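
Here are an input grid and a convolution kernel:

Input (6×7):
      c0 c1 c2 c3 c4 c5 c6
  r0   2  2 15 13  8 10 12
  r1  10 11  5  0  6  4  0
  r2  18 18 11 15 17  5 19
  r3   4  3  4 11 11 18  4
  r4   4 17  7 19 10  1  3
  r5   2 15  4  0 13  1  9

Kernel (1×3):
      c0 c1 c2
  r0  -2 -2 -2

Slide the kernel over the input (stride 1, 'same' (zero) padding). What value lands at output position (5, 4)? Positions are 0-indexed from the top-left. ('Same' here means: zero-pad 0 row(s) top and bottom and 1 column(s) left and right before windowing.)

The receptive field on the zero-padded input at this output position is [0 13 1]. Elementwise product with the kernel and sum: 0·-2 + 13·-2 + 1·-2.

-28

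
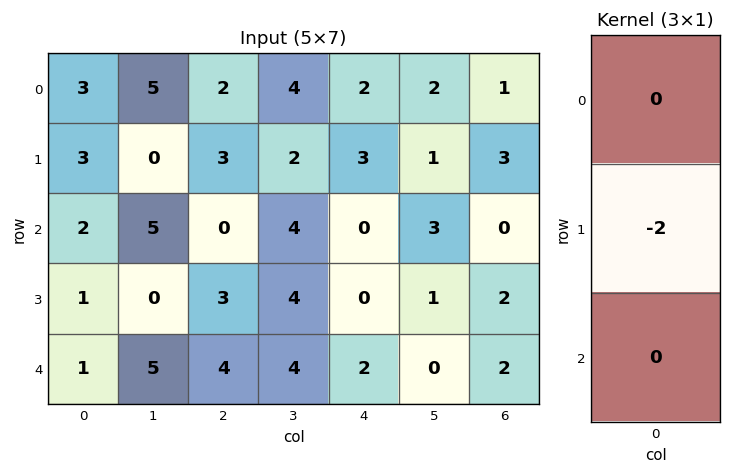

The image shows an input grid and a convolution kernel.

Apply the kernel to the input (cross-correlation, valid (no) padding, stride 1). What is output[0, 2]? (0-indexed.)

-6

The receptive field on the input at this output position is [2 / 3 / 0]. Elementwise product with the kernel and sum: 3·-2.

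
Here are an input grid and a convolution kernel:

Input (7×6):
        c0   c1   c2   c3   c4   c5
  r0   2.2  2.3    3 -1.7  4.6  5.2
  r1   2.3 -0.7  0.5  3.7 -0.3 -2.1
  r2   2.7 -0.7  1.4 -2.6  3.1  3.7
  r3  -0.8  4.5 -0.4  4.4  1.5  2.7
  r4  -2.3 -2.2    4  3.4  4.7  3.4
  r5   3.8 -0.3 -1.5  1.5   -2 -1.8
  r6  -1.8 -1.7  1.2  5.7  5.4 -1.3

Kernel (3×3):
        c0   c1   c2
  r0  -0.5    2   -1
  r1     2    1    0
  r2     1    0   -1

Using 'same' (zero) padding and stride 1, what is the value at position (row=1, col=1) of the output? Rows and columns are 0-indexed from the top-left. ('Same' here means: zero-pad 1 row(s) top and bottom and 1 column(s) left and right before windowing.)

5.7

The receptive field on the zero-padded input at this output position is [2.2 2.3 3 / 2.3 -0.7 0.5 / 2.7 -0.7 1.4]. Elementwise product with the kernel and sum: 2.2·-0.5 + 2.3·2 + 3·-1 + 2.3·2 + -0.7·1 + 2.7·1 + 1.4·-1.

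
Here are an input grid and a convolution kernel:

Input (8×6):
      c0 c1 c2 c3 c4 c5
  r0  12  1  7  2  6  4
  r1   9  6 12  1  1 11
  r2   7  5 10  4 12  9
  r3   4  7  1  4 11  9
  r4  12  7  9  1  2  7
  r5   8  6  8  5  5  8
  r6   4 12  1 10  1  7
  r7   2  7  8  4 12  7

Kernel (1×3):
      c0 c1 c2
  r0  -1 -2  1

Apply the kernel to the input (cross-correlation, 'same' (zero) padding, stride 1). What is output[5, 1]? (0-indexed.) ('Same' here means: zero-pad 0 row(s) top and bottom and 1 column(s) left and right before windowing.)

-12

The receptive field on the zero-padded input at this output position is [8 6 8]. Elementwise product with the kernel and sum: 8·-1 + 6·-2 + 8·1.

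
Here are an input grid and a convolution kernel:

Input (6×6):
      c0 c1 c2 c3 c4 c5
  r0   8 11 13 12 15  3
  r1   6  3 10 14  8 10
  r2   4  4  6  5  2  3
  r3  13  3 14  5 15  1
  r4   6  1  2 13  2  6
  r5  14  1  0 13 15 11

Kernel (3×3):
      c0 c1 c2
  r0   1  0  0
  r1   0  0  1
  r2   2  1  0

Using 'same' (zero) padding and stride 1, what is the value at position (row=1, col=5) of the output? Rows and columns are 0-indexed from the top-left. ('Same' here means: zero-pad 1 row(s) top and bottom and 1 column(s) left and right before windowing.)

The receptive field on the zero-padded input at this output position is [15 3 0 / 8 10 0 / 2 3 0]. Elementwise product with the kernel and sum: 15·1 + 0·1 + 2·2 + 3·1.

22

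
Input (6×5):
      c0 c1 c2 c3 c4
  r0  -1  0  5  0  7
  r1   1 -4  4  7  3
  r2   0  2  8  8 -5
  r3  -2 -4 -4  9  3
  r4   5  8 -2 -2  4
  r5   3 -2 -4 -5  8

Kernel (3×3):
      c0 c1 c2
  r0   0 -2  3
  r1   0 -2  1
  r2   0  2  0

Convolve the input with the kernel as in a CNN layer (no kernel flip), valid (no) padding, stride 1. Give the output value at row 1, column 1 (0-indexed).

-3

The receptive field on the input at this output position is [-4 4 7 / 2 8 8 / -4 -4 9]. Elementwise product with the kernel and sum: 4·-2 + 7·3 + 8·-2 + 8·1 + -4·2.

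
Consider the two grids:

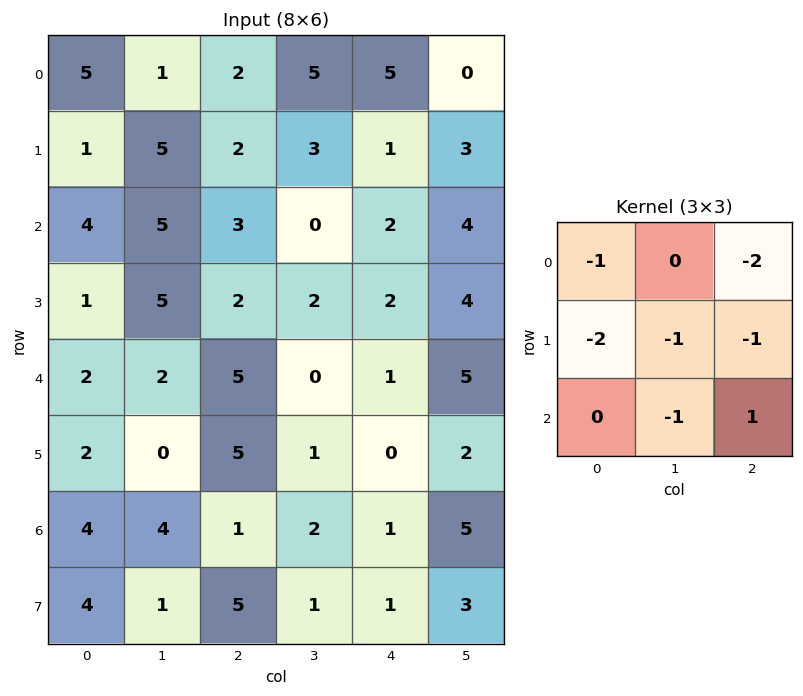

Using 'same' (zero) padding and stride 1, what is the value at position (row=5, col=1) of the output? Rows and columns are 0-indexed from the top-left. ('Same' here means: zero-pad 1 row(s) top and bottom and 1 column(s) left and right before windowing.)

The receptive field on the zero-padded input at this output position is [2 2 5 / 2 0 5 / 4 4 1]. Elementwise product with the kernel and sum: 2·-1 + 5·-2 + 2·-2 + 0·-1 + 5·-1 + 4·-1 + 1·1.

-24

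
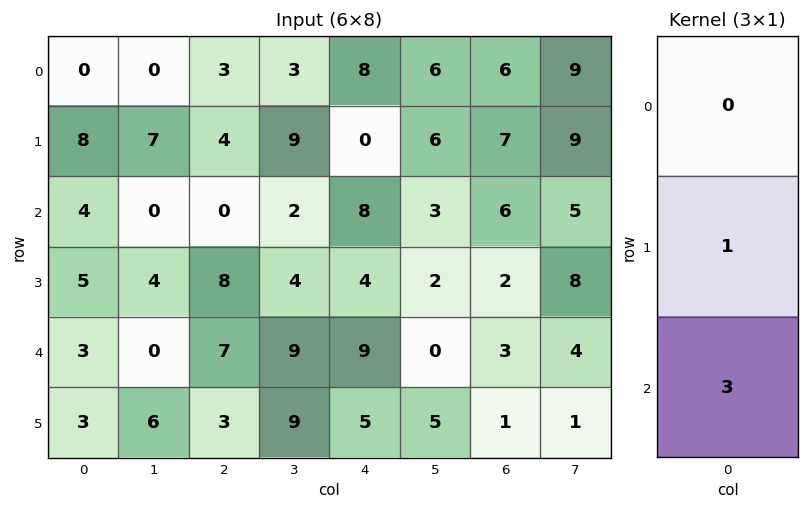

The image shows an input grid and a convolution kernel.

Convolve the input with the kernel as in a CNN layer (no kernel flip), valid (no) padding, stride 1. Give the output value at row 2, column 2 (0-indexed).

The receptive field on the input at this output position is [0 / 8 / 7]. Elementwise product with the kernel and sum: 8·1 + 7·3.

29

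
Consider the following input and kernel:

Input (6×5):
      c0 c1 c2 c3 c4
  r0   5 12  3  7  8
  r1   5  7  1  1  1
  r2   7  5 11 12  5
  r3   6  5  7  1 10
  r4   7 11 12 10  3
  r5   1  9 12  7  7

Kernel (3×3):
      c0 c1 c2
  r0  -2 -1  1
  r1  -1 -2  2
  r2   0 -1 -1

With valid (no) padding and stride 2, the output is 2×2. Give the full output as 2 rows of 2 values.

-52 -23
-33 -31

Output[0,0]: The receptive field on the input at this output position is [5 12 3 / 5 7 1 / 7 5 11]. Elementwise product with the kernel and sum: 5·-2 + 12·-1 + 3·1 + 5·-1 + 7·-2 + 1·2 + 5·-1 + 11·-1.
Output[0,1]: The receptive field on the input at this output position is [3 7 8 / 1 1 1 / 11 12 5]. Elementwise product with the kernel and sum: 3·-2 + 7·-1 + 8·1 + 1·-1 + 1·-2 + 1·2 + 12·-1 + 5·-1.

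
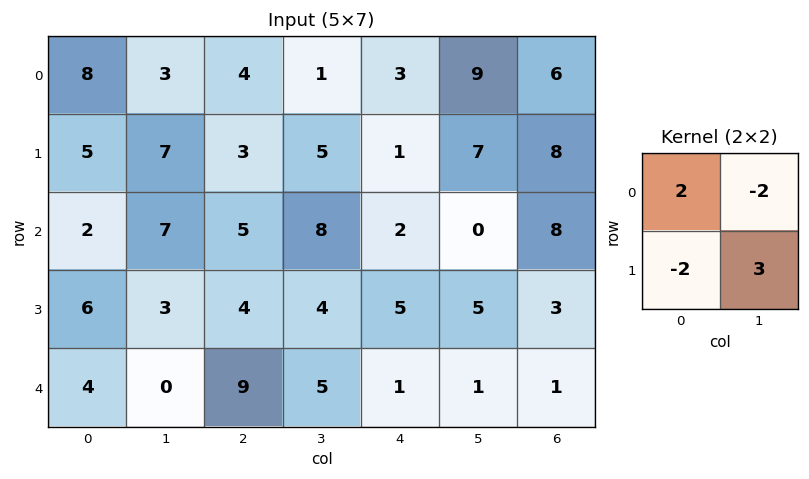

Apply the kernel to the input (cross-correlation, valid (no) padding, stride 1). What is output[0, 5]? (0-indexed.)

16

The receptive field on the input at this output position is [9 6 / 7 8]. Elementwise product with the kernel and sum: 9·2 + 6·-2 + 7·-2 + 8·3.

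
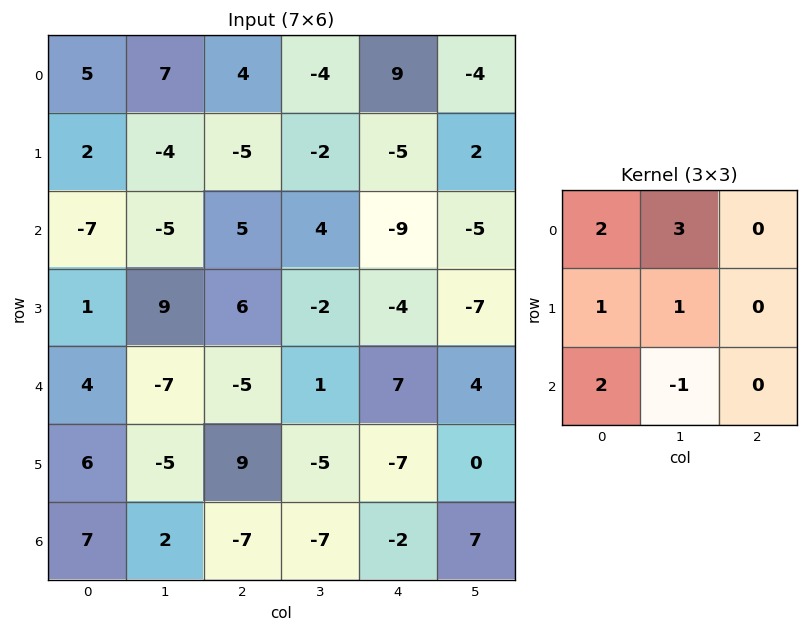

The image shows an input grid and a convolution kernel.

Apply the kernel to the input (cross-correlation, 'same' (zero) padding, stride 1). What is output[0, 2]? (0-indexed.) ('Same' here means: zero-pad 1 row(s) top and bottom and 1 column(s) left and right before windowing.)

8

The receptive field on the zero-padded input at this output position is [0 0 0 / 7 4 -4 / -4 -5 -2]. Elementwise product with the kernel and sum: 0·2 + 0·3 + 7·1 + 4·1 + -4·2 + -5·-1.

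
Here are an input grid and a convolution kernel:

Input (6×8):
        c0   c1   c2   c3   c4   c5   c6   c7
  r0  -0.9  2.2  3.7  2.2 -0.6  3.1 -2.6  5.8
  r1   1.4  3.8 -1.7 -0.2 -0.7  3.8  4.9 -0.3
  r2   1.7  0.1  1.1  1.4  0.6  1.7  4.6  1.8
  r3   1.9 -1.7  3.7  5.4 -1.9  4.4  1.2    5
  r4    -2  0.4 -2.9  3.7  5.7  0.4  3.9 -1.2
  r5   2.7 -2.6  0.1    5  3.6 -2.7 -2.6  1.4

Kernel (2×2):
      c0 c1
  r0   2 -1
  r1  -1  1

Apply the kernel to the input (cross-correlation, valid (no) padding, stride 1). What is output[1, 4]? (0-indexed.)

The receptive field on the input at this output position is [-0.7 3.8 / 0.6 1.7]. Elementwise product with the kernel and sum: -0.7·2 + 3.8·-1 + 0.6·-1 + 1.7·1.

-4.1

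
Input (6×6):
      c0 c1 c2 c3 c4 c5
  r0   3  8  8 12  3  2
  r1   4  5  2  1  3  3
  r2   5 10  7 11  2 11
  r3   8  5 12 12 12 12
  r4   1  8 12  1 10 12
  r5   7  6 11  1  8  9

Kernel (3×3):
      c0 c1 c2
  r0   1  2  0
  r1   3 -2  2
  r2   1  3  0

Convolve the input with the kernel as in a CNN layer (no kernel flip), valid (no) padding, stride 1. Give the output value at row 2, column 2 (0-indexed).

80

The receptive field on the input at this output position is [7 11 2 / 12 12 12 / 12 1 10]. Elementwise product with the kernel and sum: 7·1 + 11·2 + 12·3 + 12·-2 + 12·2 + 12·1 + 1·3.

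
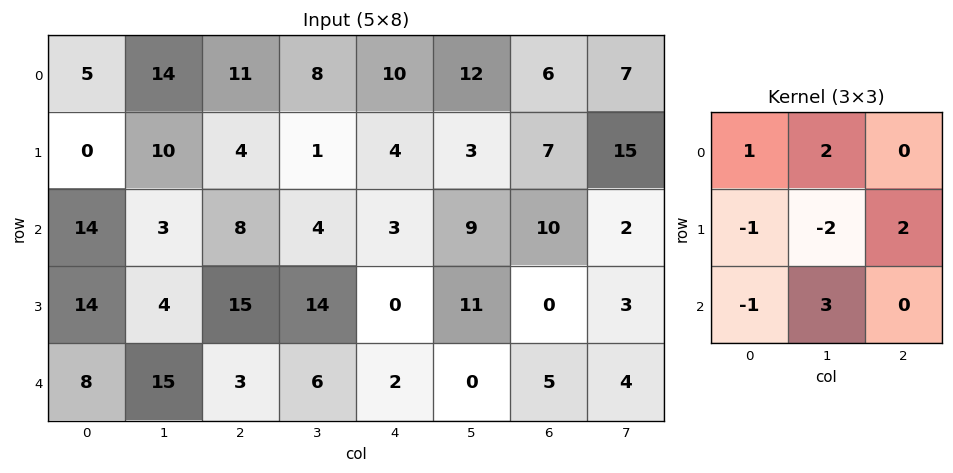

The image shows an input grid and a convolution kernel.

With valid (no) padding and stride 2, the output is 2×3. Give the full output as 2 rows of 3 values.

Output[0,0]: The receptive field on the input at this output position is [5 14 11 / 0 10 4 / 14 3 8]. Elementwise product with the kernel and sum: 5·1 + 14·2 + 0·-1 + 10·-2 + 4·2 + 14·-1 + 3·3.

16 33 62
65 -12 -3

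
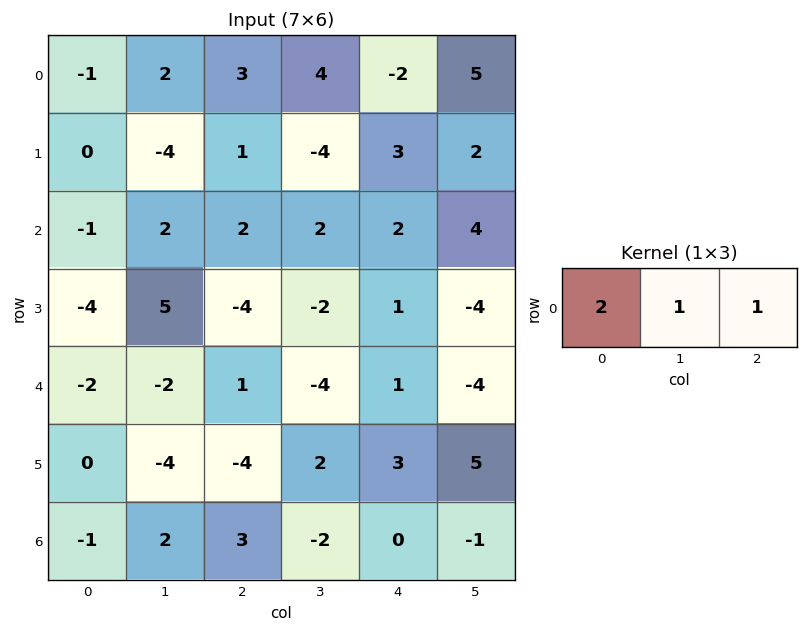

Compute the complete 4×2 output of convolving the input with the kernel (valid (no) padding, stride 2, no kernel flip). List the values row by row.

3 8
2 8
-5 -1
3 4

Output[0,0]: The receptive field on the input at this output position is [-1 2 3]. Elementwise product with the kernel and sum: -1·2 + 2·1 + 3·1.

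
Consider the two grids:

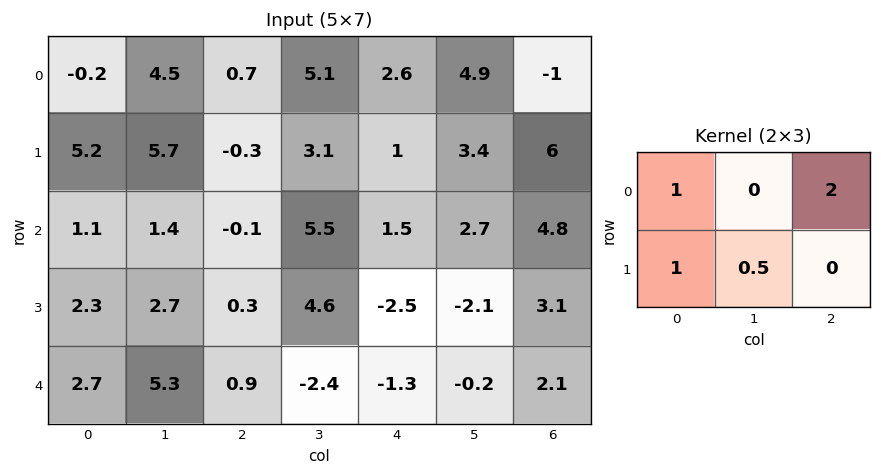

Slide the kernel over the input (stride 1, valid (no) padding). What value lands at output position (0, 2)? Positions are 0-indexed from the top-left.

The receptive field on the input at this output position is [0.7 5.1 2.6 / -0.3 3.1 1]. Elementwise product with the kernel and sum: 0.7·1 + 2.6·2 + -0.3·1 + 3.1·0.5.

7.15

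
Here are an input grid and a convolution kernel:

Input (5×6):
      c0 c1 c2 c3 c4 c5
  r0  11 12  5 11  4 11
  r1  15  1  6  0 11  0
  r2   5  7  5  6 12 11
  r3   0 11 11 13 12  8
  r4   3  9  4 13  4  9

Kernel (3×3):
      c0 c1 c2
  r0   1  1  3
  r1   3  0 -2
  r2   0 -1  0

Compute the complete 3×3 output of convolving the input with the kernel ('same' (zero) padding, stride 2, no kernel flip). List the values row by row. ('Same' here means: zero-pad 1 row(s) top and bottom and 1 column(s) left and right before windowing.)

-39 8 0
4 5 -5
15 62 70

Output[0,0]: The receptive field on the zero-padded input at this output position is [0 0 0 / 0 11 12 / 0 15 1]. Elementwise product with the kernel and sum: 0·1 + 0·1 + 0·3 + 0·3 + 12·-2 + 15·-1.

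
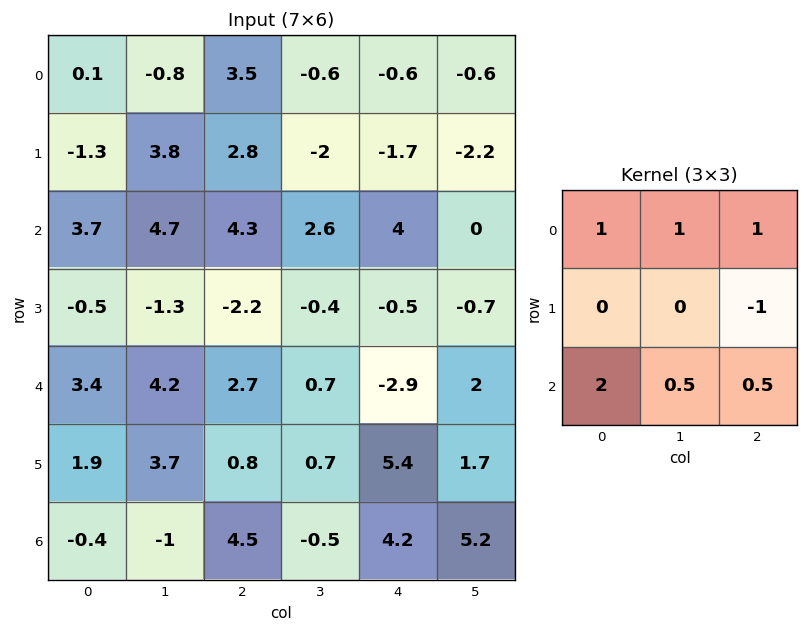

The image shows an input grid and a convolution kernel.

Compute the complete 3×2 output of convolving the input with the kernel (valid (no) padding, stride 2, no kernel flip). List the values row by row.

Output[0,0]: The receptive field on the input at this output position is [0.1 -0.8 3.5 / -1.3 3.8 2.8 / 3.7 4.7 4.3]. Elementwise product with the kernel and sum: 0.1·1 + -0.8·1 + 3.5·1 + 2.8·-1 + 3.7·2 + 4.7·0.5 + 4.3·0.5.

11.9 15.9
25.15 15.7
10.45 5.95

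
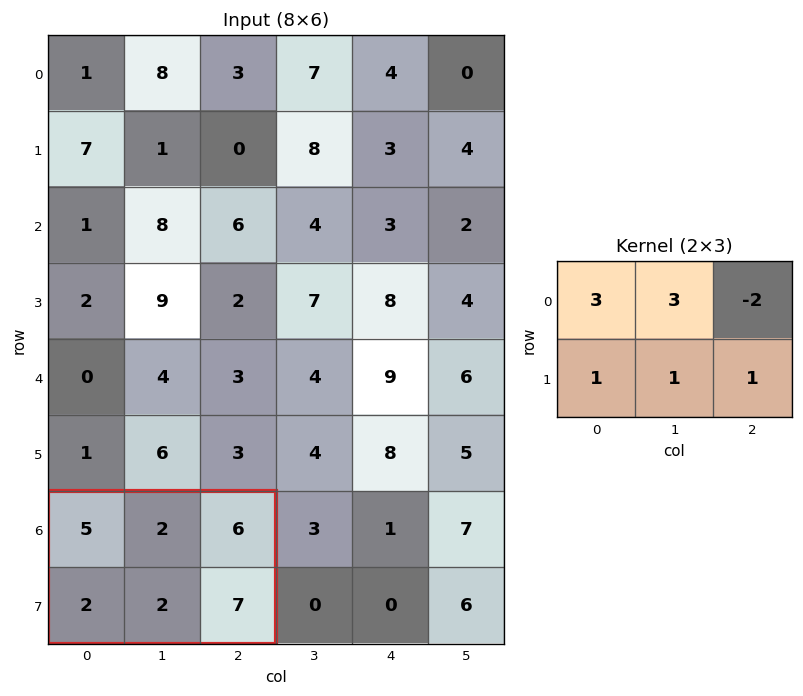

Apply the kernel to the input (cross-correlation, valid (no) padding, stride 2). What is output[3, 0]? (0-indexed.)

20

The receptive field on the input at this output position is [5 2 6 / 2 2 7]. Elementwise product with the kernel and sum: 5·3 + 2·3 + 6·-2 + 2·1 + 2·1 + 7·1.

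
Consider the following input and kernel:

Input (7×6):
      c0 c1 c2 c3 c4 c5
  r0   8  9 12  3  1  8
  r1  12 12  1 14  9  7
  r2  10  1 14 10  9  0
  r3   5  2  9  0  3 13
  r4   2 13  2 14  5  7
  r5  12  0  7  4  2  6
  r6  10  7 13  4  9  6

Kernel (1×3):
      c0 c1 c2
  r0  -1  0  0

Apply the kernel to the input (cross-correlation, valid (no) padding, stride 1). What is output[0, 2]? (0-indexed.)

The receptive field on the input at this output position is [12 3 1]. Elementwise product with the kernel and sum: 12·-1.

-12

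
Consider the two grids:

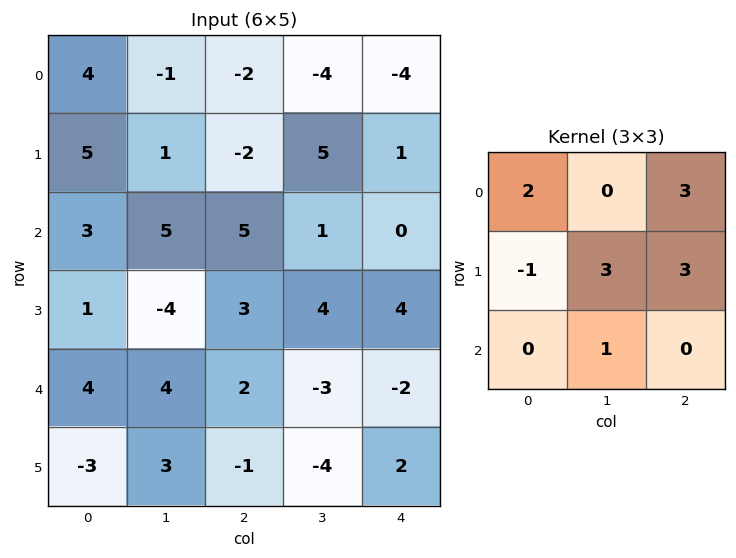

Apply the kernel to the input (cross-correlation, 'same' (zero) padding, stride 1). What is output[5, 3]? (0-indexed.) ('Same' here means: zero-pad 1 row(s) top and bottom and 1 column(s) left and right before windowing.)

-7

The receptive field on the zero-padded input at this output position is [2 -3 -2 / -1 -4 2 / 0 0 0]. Elementwise product with the kernel and sum: 2·2 + -2·3 + -1·-1 + -4·3 + 2·3 + 0·1.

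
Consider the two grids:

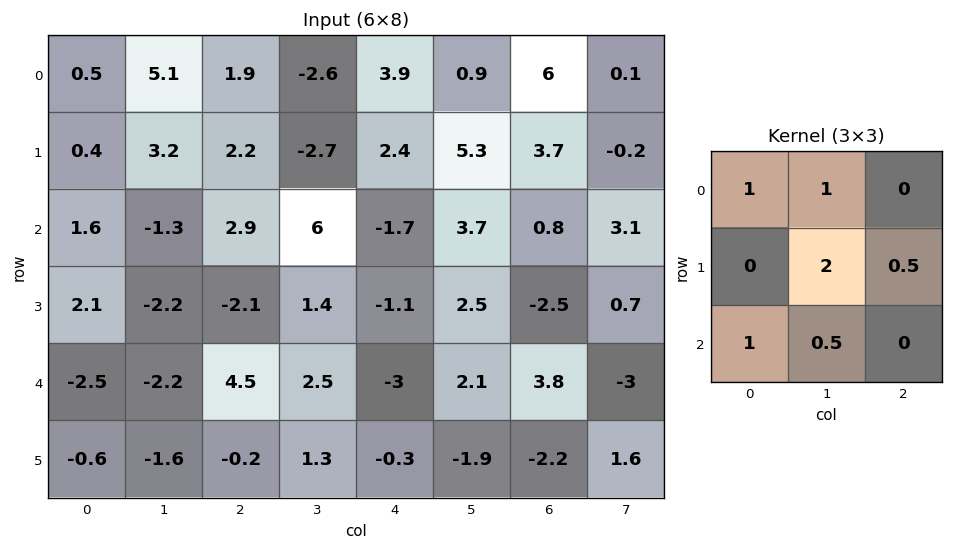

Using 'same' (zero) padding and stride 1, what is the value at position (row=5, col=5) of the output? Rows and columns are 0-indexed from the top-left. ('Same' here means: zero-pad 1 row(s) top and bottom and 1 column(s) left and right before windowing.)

The receptive field on the zero-padded input at this output position is [-3 2.1 3.8 / -0.3 -1.9 -2.2 / 0 0 0]. Elementwise product with the kernel and sum: -3·1 + 2.1·1 + -1.9·2 + -2.2·0.5 + 0·1 + 0·0.5.

-5.8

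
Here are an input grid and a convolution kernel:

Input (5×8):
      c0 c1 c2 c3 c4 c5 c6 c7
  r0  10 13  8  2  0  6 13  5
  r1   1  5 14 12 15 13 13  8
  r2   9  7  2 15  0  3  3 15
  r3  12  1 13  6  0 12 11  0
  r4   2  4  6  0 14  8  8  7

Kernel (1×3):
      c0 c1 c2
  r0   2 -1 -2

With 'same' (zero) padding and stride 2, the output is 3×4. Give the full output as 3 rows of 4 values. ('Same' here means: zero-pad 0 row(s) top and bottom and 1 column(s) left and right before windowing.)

Output[0,0]: The receptive field on the zero-padded input at this output position is [0 10 13]. Elementwise product with the kernel and sum: 0·2 + 10·-1 + 13·-2.
Output[0,1]: The receptive field on the zero-padded input at this output position is [13 8 2]. Elementwise product with the kernel and sum: 13·2 + 8·-1 + 2·-2.

-36 14 -8 -11
-23 -18 24 -27
-10 2 -30 -6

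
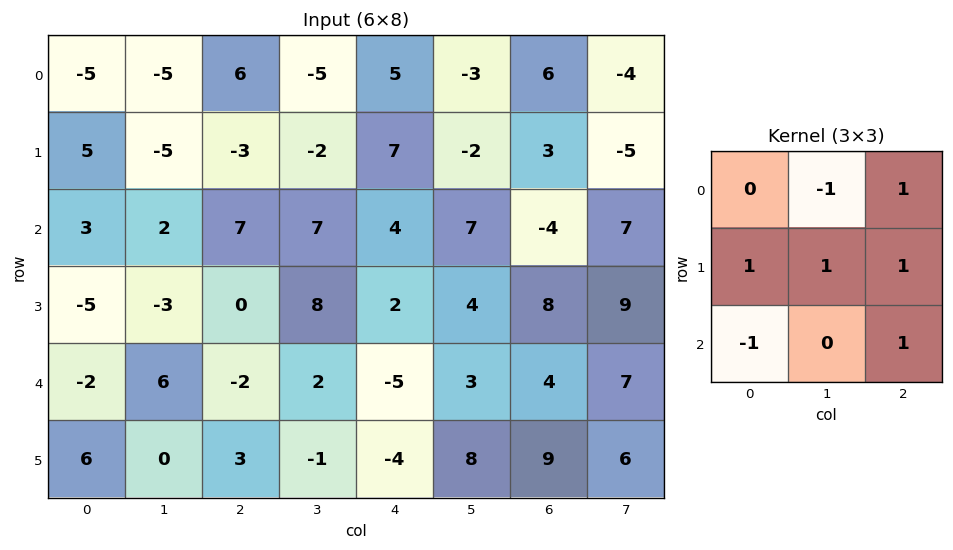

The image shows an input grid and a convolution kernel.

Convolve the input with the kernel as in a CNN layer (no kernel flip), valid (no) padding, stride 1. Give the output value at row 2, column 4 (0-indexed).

12

The receptive field on the input at this output position is [4 7 -4 / 2 4 8 / -5 3 4]. Elementwise product with the kernel and sum: 7·-1 + -4·1 + 2·1 + 4·1 + 8·1 + -5·-1 + 4·1.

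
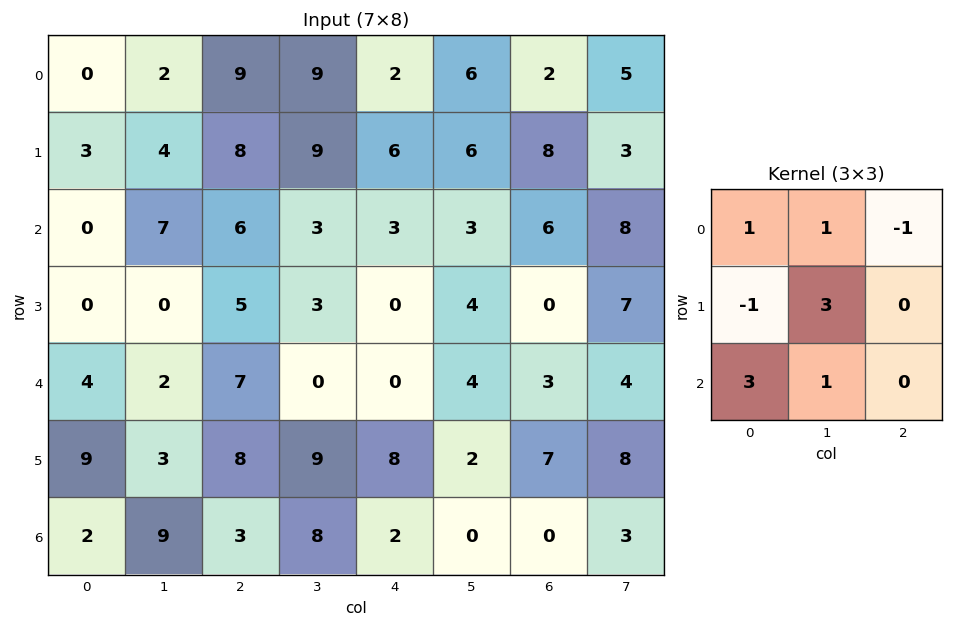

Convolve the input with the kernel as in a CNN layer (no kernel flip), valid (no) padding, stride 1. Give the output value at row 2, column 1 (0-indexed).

38

The receptive field on the input at this output position is [7 6 3 / 0 5 3 / 2 7 0]. Elementwise product with the kernel and sum: 7·1 + 6·1 + 3·-1 + 0·-1 + 5·3 + 2·3 + 7·1.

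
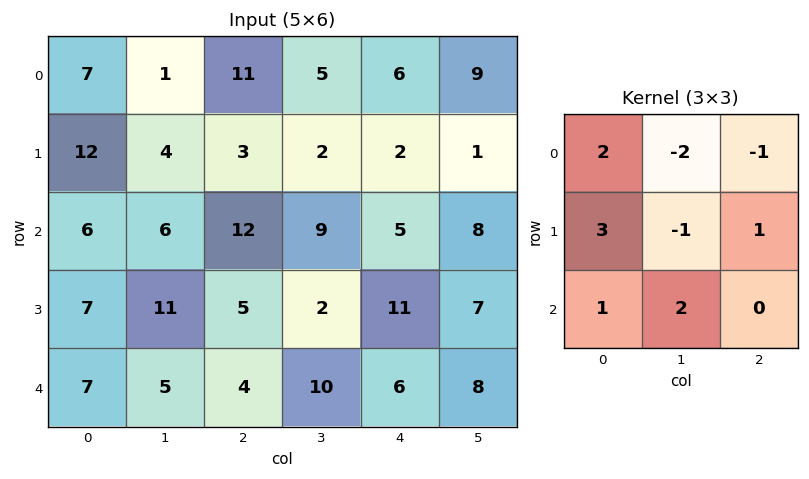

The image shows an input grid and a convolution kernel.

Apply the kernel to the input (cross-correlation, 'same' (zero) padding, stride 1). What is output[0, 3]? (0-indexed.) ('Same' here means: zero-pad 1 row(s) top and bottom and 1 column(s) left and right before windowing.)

The receptive field on the zero-padded input at this output position is [0 0 0 / 11 5 6 / 3 2 2]. Elementwise product with the kernel and sum: 0·2 + 0·-2 + 0·-1 + 11·3 + 5·-1 + 6·1 + 3·1 + 2·2.

41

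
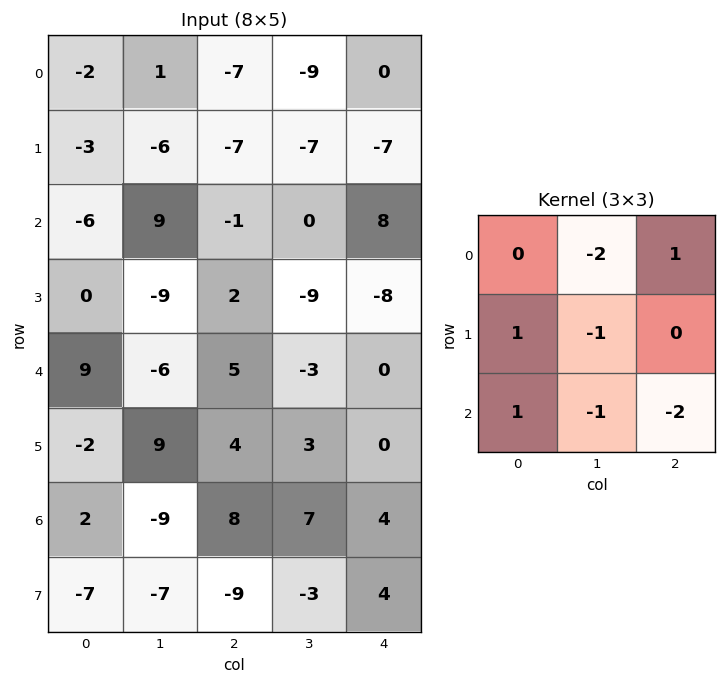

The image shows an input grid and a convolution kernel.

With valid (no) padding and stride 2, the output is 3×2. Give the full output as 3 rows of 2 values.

-19 1
-5 27
1 0

Output[0,0]: The receptive field on the input at this output position is [-2 1 -7 / -3 -6 -7 / -6 9 -1]. Elementwise product with the kernel and sum: 1·-2 + -7·1 + -3·1 + -6·-1 + -6·1 + 9·-1 + -1·-2.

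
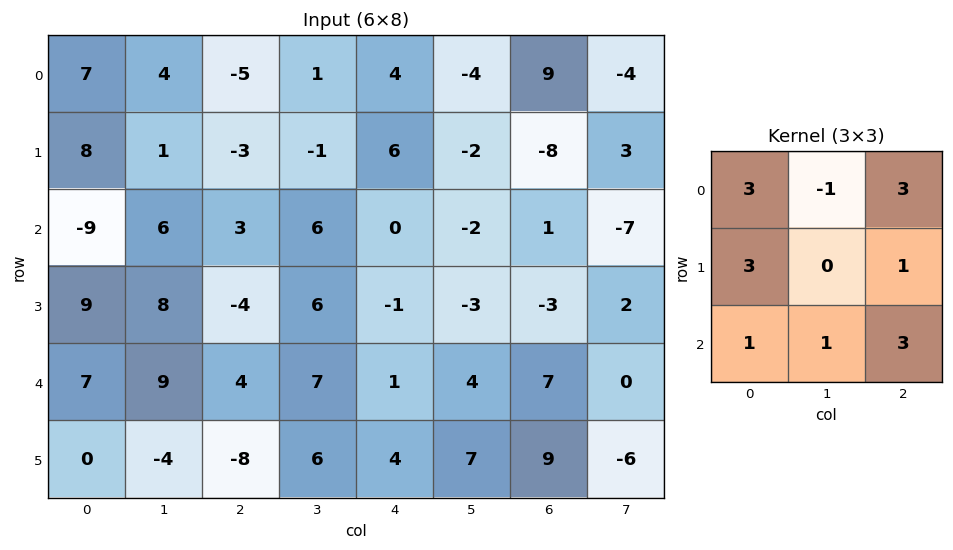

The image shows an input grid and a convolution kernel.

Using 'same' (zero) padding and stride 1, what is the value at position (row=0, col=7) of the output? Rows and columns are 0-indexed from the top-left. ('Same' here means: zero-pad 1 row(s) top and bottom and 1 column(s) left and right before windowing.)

The receptive field on the zero-padded input at this output position is [0 0 0 / 9 -4 0 / -8 3 0]. Elementwise product with the kernel and sum: 0·3 + 0·-1 + 0·3 + 9·3 + 0·1 + -8·1 + 3·1 + 0·3.

22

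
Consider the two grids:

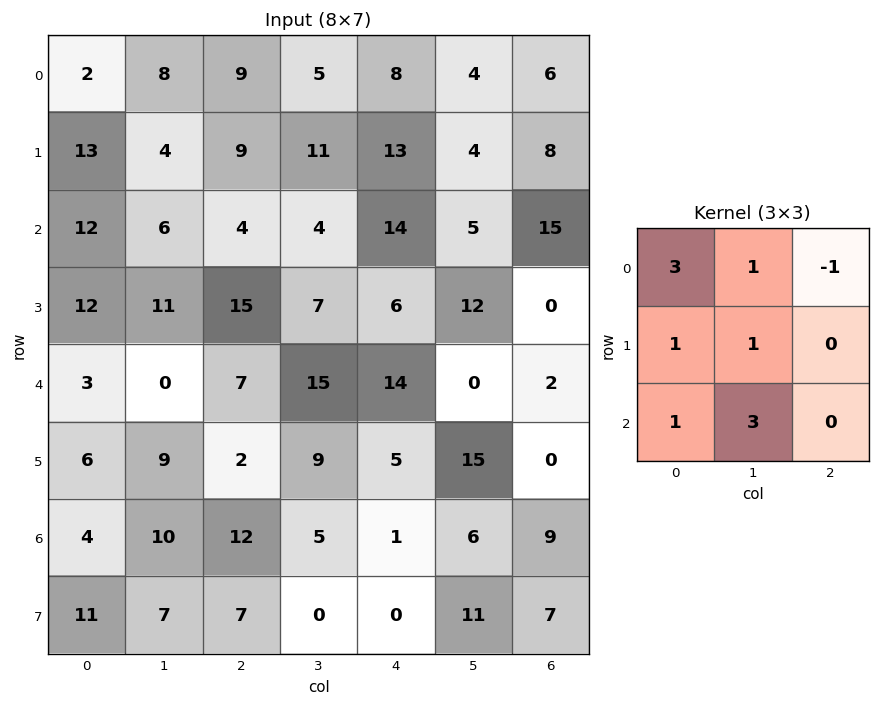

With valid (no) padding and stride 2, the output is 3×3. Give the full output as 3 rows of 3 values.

Output[0,0]: The receptive field on the input at this output position is [2 8 9 / 13 4 9 / 12 6 4]. Elementwise product with the kernel and sum: 2·3 + 8·1 + 9·-1 + 13·1 + 4·1 + 12·1 + 6·3.

52 60 68
64 76 64
51 60 79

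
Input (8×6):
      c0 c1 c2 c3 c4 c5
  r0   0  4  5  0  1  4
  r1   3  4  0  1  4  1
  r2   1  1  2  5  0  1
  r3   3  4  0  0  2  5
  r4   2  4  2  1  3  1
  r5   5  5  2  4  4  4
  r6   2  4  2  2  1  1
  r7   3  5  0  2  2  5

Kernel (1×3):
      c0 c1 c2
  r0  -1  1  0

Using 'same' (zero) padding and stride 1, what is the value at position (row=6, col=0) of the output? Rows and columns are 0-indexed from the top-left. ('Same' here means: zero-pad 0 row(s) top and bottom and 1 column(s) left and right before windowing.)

The receptive field on the zero-padded input at this output position is [0 2 4]. Elementwise product with the kernel and sum: 0·-1 + 2·1.

2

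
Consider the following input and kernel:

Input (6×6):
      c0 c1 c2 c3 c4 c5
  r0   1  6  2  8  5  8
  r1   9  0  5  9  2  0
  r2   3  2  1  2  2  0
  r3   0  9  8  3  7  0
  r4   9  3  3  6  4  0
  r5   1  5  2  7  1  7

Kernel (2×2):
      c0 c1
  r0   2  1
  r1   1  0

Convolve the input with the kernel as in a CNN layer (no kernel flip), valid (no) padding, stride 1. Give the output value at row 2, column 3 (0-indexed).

9

The receptive field on the input at this output position is [2 2 / 3 7]. Elementwise product with the kernel and sum: 2·2 + 2·1 + 3·1.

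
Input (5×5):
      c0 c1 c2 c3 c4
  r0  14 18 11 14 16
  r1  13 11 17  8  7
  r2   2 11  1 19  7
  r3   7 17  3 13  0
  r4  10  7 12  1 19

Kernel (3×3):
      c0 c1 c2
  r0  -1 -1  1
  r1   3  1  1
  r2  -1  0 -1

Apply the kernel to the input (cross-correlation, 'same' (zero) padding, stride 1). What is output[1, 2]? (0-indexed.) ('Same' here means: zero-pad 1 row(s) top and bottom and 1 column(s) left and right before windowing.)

The receptive field on the zero-padded input at this output position is [18 11 14 / 11 17 8 / 11 1 19]. Elementwise product with the kernel and sum: 18·-1 + 11·-1 + 14·1 + 11·3 + 17·1 + 8·1 + 11·-1 + 19·-1.

13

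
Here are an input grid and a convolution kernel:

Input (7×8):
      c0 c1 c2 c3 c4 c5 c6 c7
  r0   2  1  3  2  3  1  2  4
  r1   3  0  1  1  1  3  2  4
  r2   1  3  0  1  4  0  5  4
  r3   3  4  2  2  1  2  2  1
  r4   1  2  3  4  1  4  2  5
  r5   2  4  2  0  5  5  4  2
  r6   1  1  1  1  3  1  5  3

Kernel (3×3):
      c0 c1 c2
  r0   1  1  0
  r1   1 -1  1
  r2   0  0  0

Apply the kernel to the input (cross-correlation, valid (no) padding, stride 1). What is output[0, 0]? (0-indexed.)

The receptive field on the input at this output position is [2 1 3 / 3 0 1 / 1 3 0]. Elementwise product with the kernel and sum: 2·1 + 1·1 + 3·1 + 0·-1 + 1·1.

7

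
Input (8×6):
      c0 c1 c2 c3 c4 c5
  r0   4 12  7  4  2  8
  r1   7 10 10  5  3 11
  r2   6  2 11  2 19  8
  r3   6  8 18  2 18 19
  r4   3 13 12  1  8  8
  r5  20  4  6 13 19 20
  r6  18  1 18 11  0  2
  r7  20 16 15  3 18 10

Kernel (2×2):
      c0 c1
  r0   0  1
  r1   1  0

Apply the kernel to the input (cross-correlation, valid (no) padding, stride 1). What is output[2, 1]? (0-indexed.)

The receptive field on the input at this output position is [2 11 / 8 18]. Elementwise product with the kernel and sum: 11·1 + 8·1.

19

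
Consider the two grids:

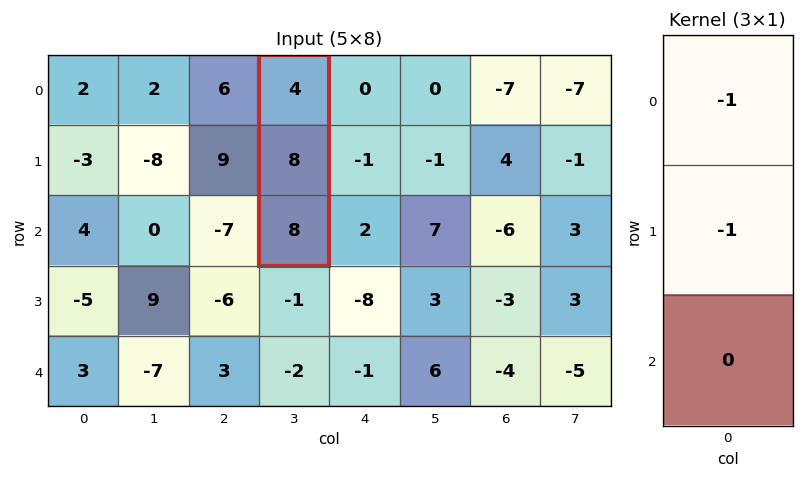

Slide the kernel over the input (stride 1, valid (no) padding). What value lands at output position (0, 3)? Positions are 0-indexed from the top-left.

-12

The receptive field on the input at this output position is [4 / 8 / 8]. Elementwise product with the kernel and sum: 4·-1 + 8·-1.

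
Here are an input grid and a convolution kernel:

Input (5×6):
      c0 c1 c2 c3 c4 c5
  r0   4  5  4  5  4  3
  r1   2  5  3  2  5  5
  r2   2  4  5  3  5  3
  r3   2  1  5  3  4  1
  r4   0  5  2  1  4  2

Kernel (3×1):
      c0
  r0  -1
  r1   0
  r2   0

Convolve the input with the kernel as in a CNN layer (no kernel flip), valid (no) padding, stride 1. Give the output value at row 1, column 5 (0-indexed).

-5

The receptive field on the input at this output position is [5 / 3 / 1]. Elementwise product with the kernel and sum: 5·-1.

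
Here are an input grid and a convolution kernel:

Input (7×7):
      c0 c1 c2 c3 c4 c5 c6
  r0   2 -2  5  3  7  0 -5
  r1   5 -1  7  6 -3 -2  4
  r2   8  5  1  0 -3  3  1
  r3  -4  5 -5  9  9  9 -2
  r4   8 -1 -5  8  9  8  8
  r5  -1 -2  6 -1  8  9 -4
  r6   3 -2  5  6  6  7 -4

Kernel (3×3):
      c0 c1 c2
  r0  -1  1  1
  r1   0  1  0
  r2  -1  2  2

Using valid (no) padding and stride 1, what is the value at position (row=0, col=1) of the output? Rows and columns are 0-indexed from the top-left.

The receptive field on the input at this output position is [-2 5 3 / -1 7 6 / 5 1 0]. Elementwise product with the kernel and sum: -2·-1 + 5·1 + 3·1 + 7·1 + 5·-1 + 1·2 + 0·2.

14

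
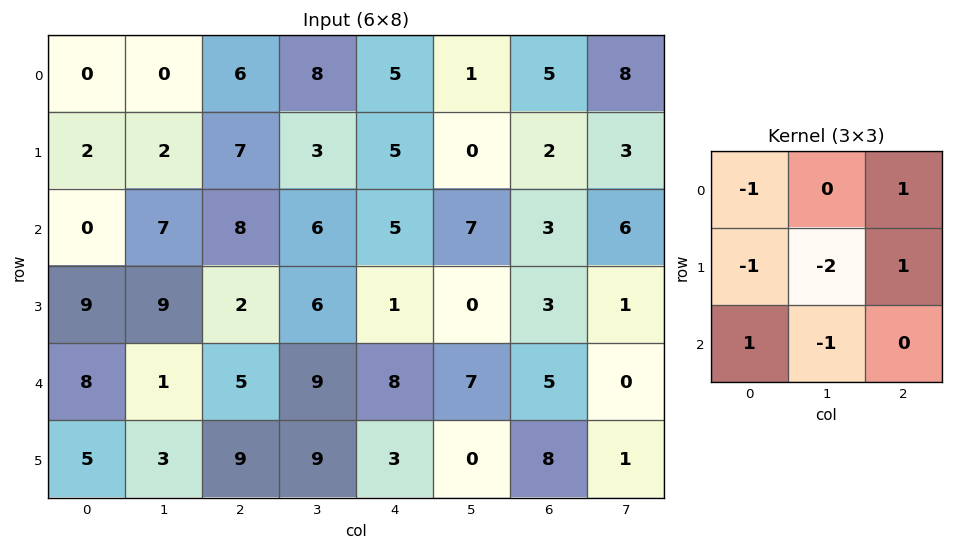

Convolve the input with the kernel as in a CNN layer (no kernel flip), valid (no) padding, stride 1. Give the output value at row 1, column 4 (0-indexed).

-18

The receptive field on the input at this output position is [5 0 2 / 5 7 3 / 1 0 3]. Elementwise product with the kernel and sum: 5·-1 + 2·1 + 5·-1 + 7·-2 + 3·1 + 1·1 + 0·-1.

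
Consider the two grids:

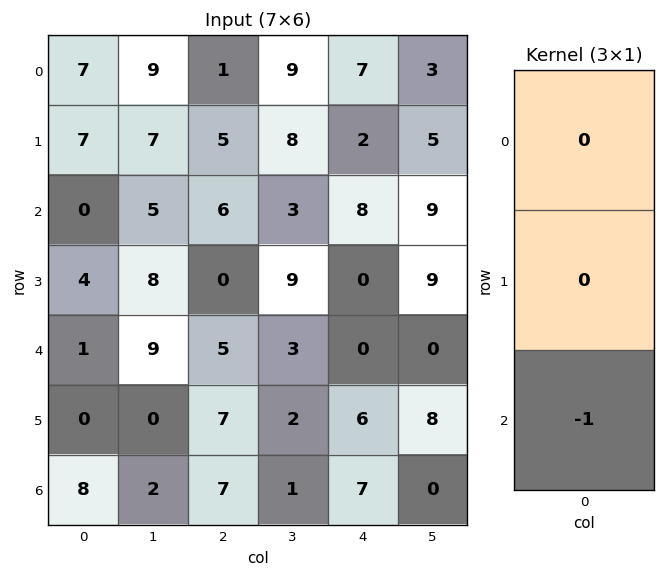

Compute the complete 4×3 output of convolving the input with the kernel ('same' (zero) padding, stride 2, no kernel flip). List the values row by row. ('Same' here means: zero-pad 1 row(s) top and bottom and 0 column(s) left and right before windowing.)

-7 -5 -2
-4 0 0
0 -7 -6
0 0 0

Output[0,0]: The receptive field on the zero-padded input at this output position is [0 / 7 / 7]. Elementwise product with the kernel and sum: 7·-1.
Output[0,1]: The receptive field on the zero-padded input at this output position is [0 / 1 / 5]. Elementwise product with the kernel and sum: 5·-1.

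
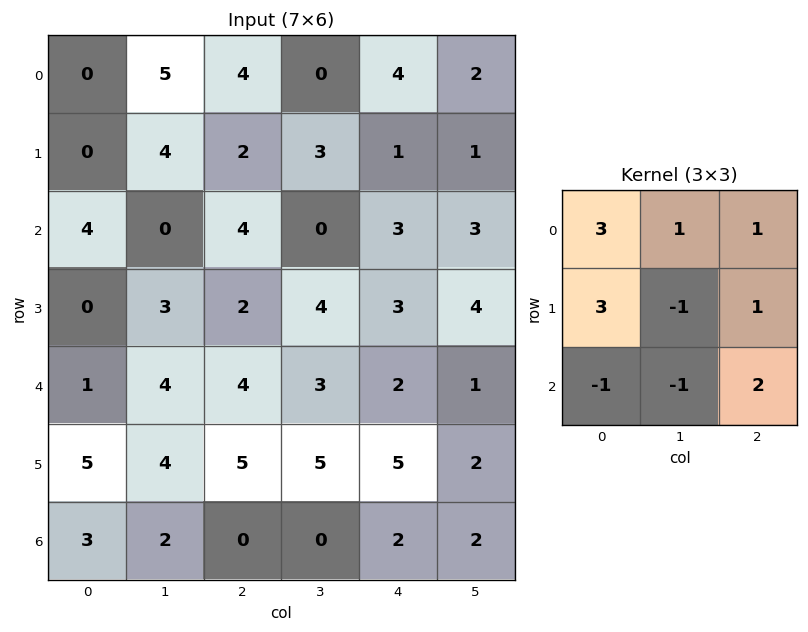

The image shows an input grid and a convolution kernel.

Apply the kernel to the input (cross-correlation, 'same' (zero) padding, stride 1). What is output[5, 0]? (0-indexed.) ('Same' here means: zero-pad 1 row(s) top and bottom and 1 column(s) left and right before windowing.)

The receptive field on the zero-padded input at this output position is [0 1 4 / 0 5 4 / 0 3 2]. Elementwise product with the kernel and sum: 0·3 + 1·1 + 4·1 + 0·3 + 5·-1 + 4·1 + 0·-1 + 3·-1 + 2·2.

5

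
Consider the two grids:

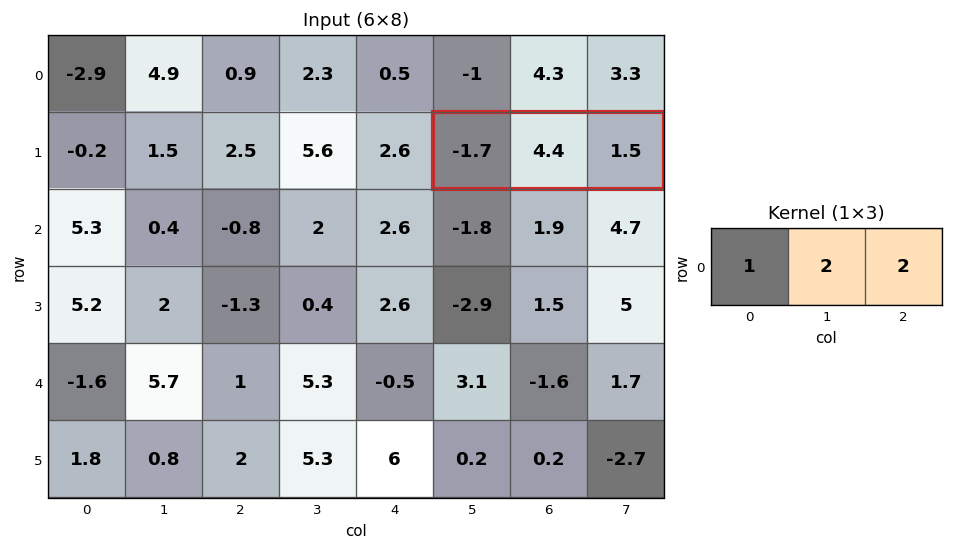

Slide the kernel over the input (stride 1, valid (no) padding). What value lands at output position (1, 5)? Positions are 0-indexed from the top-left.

The receptive field on the input at this output position is [-1.7 4.4 1.5]. Elementwise product with the kernel and sum: -1.7·1 + 4.4·2 + 1.5·2.

10.1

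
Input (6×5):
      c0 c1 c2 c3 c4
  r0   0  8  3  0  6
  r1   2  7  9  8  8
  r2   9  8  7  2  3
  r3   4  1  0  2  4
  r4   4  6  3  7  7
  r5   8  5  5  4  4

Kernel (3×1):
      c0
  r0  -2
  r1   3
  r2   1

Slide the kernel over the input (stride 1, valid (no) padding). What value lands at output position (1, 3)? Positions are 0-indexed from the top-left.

-8

The receptive field on the input at this output position is [8 / 2 / 2]. Elementwise product with the kernel and sum: 8·-2 + 2·3 + 2·1.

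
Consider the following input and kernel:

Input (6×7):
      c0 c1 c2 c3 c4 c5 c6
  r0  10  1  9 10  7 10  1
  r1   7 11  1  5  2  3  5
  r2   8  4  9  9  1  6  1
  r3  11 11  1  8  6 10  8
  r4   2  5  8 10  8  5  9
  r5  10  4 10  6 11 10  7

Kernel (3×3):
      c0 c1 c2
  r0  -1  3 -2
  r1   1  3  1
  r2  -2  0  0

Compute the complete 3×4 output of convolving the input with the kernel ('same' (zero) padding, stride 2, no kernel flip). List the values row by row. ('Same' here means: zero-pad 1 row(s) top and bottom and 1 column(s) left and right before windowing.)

31 16 31 7
27 0 -3 1
22 7 17 26

Output[0,0]: The receptive field on the zero-padded input at this output position is [0 0 0 / 0 10 1 / 0 7 11]. Elementwise product with the kernel and sum: 0·-1 + 0·3 + 0·-2 + 0·1 + 10·3 + 1·1 + 0·-2.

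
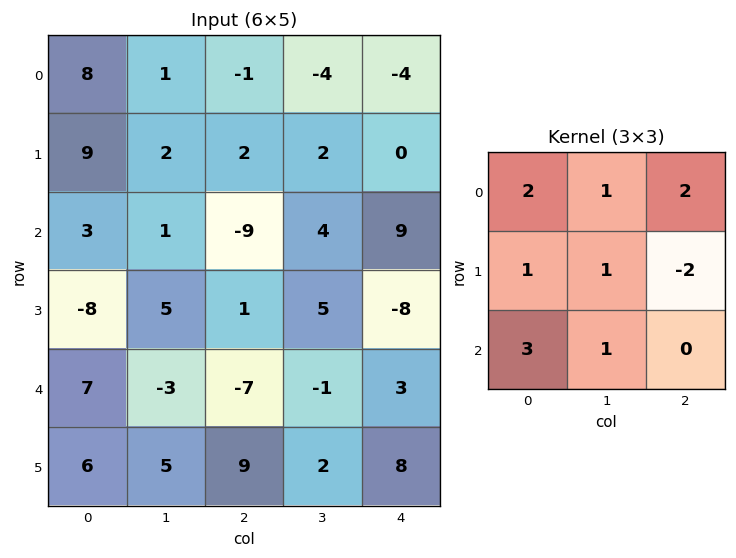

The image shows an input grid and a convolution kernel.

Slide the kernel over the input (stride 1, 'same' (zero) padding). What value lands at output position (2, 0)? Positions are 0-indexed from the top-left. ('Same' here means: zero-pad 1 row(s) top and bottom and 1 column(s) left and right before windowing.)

6

The receptive field on the zero-padded input at this output position is [0 9 2 / 0 3 1 / 0 -8 5]. Elementwise product with the kernel and sum: 0·2 + 9·1 + 2·2 + 0·1 + 3·1 + 1·-2 + 0·3 + -8·1.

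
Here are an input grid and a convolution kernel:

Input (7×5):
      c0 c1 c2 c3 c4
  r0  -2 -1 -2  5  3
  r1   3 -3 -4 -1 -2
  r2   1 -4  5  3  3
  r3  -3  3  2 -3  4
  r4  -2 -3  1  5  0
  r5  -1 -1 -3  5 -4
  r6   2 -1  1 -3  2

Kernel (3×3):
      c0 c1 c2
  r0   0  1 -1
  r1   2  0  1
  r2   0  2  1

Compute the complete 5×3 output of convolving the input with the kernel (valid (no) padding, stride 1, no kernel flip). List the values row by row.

Output[0,0]: The receptive field on the input at this output position is [-2 -1 -2 / 3 -3 -4 / 1 -4 5]. Elementwise product with the kernel and sum: -1·1 + -2·-1 + 3·2 + -4·1 + -4·2 + 5·1.

0 -1 1
16 -7 12
-18 12 18
-7 3 1
-10 -2 -9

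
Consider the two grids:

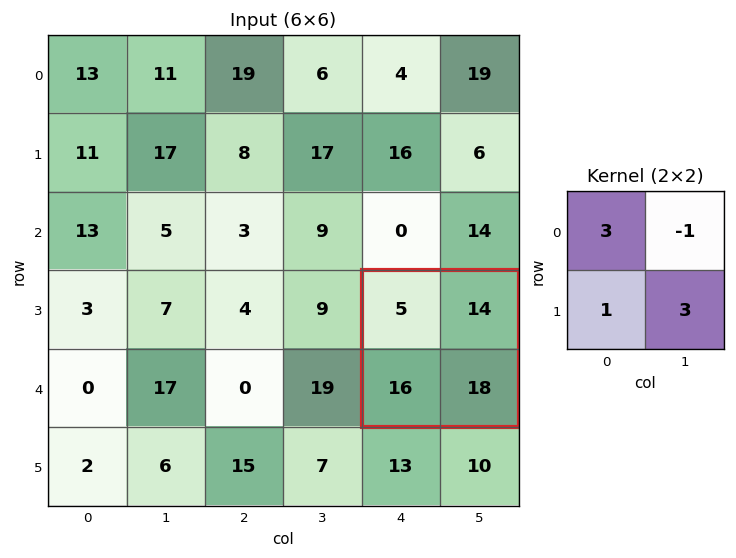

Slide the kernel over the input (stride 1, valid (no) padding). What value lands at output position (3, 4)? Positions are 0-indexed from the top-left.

The receptive field on the input at this output position is [5 14 / 16 18]. Elementwise product with the kernel and sum: 5·3 + 14·-1 + 16·1 + 18·3.

71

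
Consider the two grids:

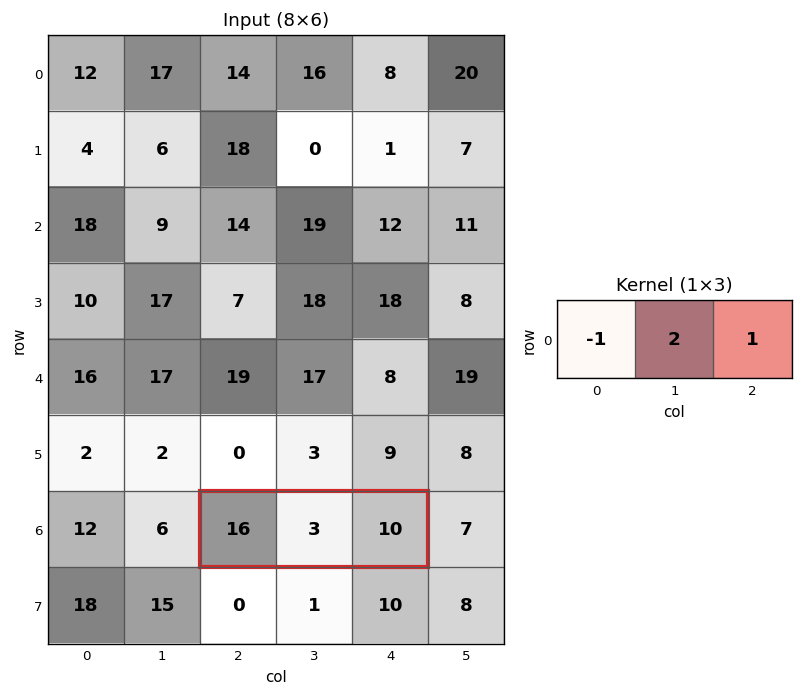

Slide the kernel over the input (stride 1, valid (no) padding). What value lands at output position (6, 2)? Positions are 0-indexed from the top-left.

The receptive field on the input at this output position is [16 3 10]. Elementwise product with the kernel and sum: 16·-1 + 3·2 + 10·1.

0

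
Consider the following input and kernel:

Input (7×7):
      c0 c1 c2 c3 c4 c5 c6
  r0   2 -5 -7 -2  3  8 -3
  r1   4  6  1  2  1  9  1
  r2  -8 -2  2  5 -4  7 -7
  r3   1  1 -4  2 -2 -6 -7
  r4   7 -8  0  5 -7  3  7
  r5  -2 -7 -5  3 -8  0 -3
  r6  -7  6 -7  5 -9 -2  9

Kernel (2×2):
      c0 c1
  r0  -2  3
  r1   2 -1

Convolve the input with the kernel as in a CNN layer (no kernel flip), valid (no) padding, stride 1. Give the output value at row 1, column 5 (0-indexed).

The receptive field on the input at this output position is [9 1 / 7 -7]. Elementwise product with the kernel and sum: 9·-2 + 1·3 + 7·2 + -7·-1.

6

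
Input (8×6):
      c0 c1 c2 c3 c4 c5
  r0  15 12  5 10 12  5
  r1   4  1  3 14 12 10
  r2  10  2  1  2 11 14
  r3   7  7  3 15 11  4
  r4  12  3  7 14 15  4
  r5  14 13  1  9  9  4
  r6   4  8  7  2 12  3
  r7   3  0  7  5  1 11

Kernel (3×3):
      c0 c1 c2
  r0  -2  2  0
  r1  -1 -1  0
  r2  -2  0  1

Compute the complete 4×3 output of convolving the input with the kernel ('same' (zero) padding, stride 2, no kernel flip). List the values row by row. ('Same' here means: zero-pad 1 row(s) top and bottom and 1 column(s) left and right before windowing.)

Output[0,0]: The receptive field on the zero-padded input at this output position is [0 0 0 / 0 15 12 / 0 4 1]. Elementwise product with the kernel and sum: 0·-2 + 0·2 + 0·-1 + 15·-1 + 0·-2 + 1·1.

-14 -5 -40
5 2 -43
15 -35 -51
24 -34 -13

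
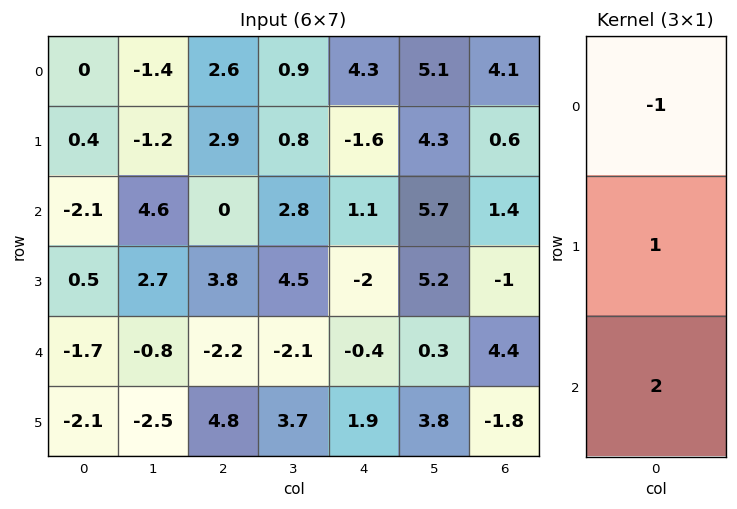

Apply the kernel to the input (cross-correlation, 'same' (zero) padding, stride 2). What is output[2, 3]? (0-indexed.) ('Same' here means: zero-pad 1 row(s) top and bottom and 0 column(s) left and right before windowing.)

The receptive field on the zero-padded input at this output position is [-1 / 4.4 / -1.8]. Elementwise product with the kernel and sum: -1·-1 + 4.4·1 + -1.8·2.

1.8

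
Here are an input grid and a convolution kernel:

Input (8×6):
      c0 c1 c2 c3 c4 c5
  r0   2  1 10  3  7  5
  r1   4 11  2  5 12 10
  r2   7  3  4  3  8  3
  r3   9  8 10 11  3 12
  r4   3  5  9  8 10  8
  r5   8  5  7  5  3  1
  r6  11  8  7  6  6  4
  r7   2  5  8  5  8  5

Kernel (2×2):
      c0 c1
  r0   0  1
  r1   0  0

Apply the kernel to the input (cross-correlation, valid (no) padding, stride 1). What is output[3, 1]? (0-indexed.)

The receptive field on the input at this output position is [8 10 / 5 9]. Elementwise product with the kernel and sum: 10·1.

10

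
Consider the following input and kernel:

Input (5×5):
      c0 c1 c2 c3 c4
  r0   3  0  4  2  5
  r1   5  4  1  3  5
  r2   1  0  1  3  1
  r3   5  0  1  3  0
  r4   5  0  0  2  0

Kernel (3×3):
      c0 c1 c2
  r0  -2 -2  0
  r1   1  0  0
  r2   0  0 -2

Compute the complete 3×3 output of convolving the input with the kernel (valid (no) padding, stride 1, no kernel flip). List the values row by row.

Output[0,0]: The receptive field on the input at this output position is [3 0 4 / 5 4 1 / 1 0 1]. Elementwise product with the kernel and sum: 3·-2 + 0·-2 + 5·1 + 1·-2.
Output[0,1]: The receptive field on the input at this output position is [0 4 2 / 4 1 3 / 0 1 3]. Elementwise product with the kernel and sum: 0·-2 + 4·-2 + 4·1 + 3·-2.

-3 -10 -13
-19 -16 -7
3 -6 -7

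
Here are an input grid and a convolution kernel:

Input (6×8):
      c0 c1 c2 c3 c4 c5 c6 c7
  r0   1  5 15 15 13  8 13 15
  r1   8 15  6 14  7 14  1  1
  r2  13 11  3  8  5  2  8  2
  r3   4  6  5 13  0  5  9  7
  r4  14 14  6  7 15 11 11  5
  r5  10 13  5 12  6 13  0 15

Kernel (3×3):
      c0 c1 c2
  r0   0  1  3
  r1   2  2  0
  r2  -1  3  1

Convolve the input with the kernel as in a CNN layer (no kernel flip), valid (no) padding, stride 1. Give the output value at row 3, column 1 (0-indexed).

98

The receptive field on the input at this output position is [6 5 13 / 14 6 7 / 13 5 12]. Elementwise product with the kernel and sum: 5·1 + 13·3 + 14·2 + 6·2 + 13·-1 + 5·3 + 12·1.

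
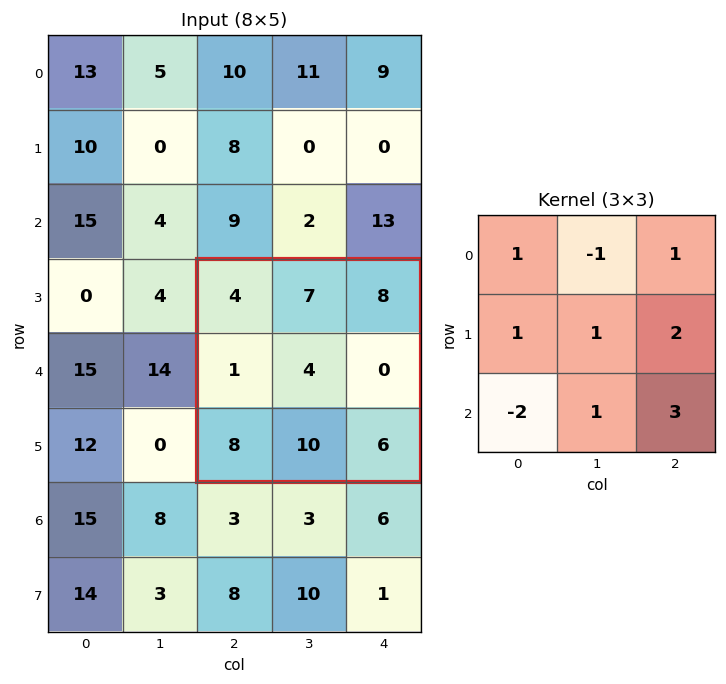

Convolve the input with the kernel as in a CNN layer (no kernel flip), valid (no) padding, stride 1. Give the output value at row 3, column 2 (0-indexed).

22

The receptive field on the input at this output position is [4 7 8 / 1 4 0 / 8 10 6]. Elementwise product with the kernel and sum: 4·1 + 7·-1 + 8·1 + 1·1 + 4·1 + 0·2 + 8·-2 + 10·1 + 6·3.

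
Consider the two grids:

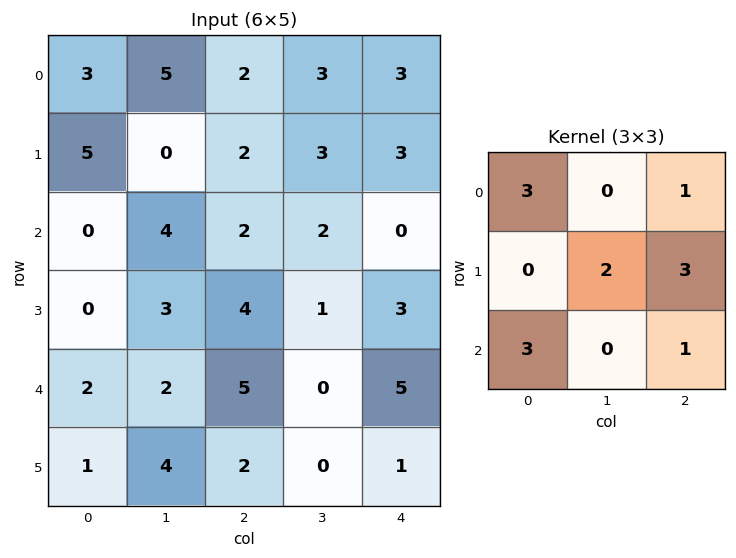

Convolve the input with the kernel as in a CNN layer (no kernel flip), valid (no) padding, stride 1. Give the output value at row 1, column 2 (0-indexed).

28

The receptive field on the input at this output position is [2 3 3 / 2 2 0 / 4 1 3]. Elementwise product with the kernel and sum: 2·3 + 3·1 + 2·2 + 0·3 + 4·3 + 3·1.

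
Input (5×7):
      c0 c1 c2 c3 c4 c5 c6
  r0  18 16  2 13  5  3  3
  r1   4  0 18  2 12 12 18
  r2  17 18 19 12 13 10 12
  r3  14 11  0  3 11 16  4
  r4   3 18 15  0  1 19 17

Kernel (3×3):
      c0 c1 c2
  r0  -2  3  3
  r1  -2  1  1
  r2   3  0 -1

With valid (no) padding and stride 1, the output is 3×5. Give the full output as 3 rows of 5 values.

60 75 72 44 41
91 85 -18 60 91
54 92 95 47 24

Output[0,0]: The receptive field on the input at this output position is [18 16 2 / 4 0 18 / 17 18 19]. Elementwise product with the kernel and sum: 18·-2 + 16·3 + 2·3 + 4·-2 + 0·1 + 18·1 + 17·3 + 19·-1.
Output[0,1]: The receptive field on the input at this output position is [16 2 13 / 0 18 2 / 18 19 12]. Elementwise product with the kernel and sum: 16·-2 + 2·3 + 13·3 + 0·-2 + 18·1 + 2·1 + 18·3 + 12·-1.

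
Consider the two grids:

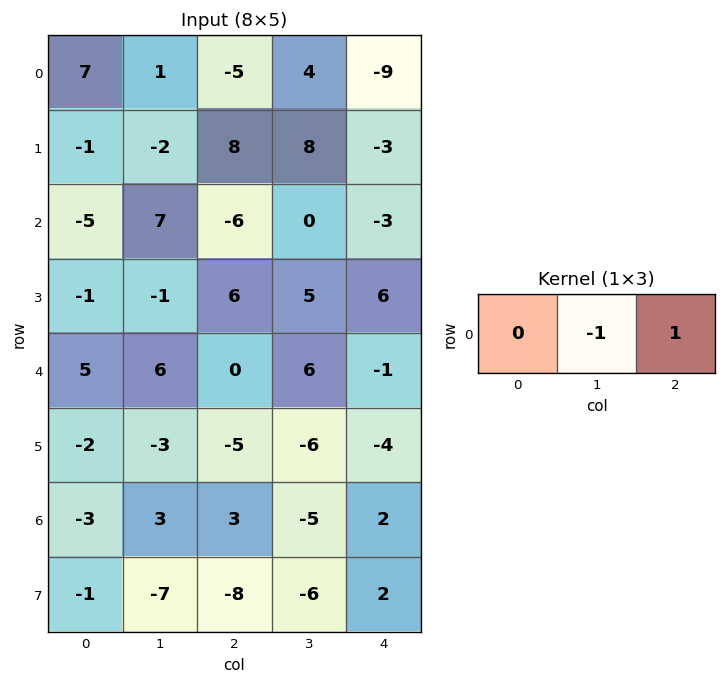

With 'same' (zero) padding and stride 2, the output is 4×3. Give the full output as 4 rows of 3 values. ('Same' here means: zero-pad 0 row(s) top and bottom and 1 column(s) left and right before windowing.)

Output[0,0]: The receptive field on the zero-padded input at this output position is [0 7 1]. Elementwise product with the kernel and sum: 7·-1 + 1·1.

-6 9 9
12 6 3
1 6 1
6 -8 -2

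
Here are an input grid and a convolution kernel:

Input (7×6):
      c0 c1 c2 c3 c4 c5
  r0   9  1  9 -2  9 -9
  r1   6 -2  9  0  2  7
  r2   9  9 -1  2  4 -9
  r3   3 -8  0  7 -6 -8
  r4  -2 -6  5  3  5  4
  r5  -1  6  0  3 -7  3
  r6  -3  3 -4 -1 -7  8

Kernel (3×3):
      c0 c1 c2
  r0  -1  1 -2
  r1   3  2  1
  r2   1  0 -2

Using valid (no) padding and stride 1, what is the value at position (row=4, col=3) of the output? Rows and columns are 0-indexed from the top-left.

-25

The receptive field on the input at this output position is [3 5 4 / 3 -7 3 / -1 -7 8]. Elementwise product with the kernel and sum: 3·-1 + 5·1 + 4·-2 + 3·3 + -7·2 + 3·1 + -1·1 + 8·-2.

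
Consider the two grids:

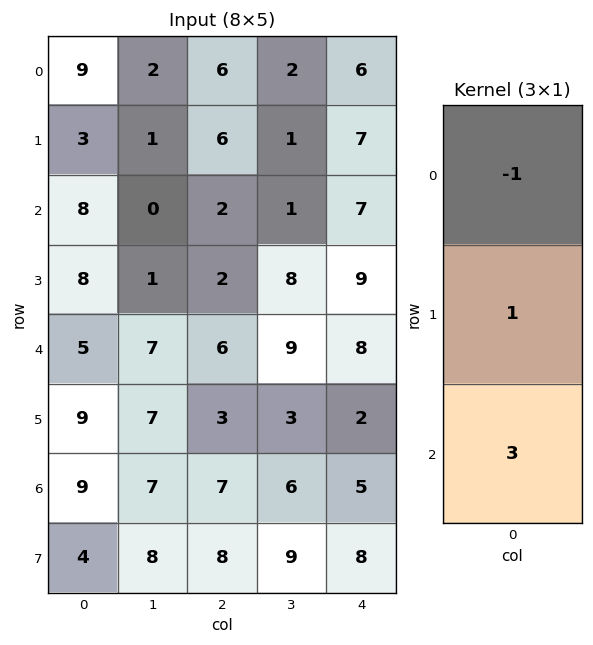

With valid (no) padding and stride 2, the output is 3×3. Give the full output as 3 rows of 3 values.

Output[0,0]: The receptive field on the input at this output position is [9 / 3 / 8]. Elementwise product with the kernel and sum: 9·-1 + 3·1 + 8·3.

18 6 22
15 18 26
31 18 9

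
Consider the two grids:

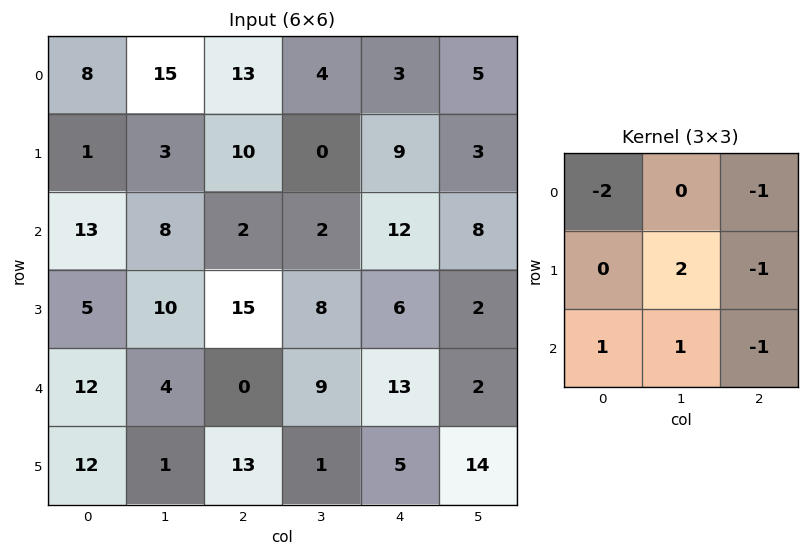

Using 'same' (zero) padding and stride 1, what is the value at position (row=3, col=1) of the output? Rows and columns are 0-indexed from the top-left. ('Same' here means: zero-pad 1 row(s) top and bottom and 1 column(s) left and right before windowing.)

The receptive field on the zero-padded input at this output position is [13 8 2 / 5 10 15 / 12 4 0]. Elementwise product with the kernel and sum: 13·-2 + 2·-1 + 10·2 + 15·-1 + 12·1 + 4·1 + 0·-1.

-7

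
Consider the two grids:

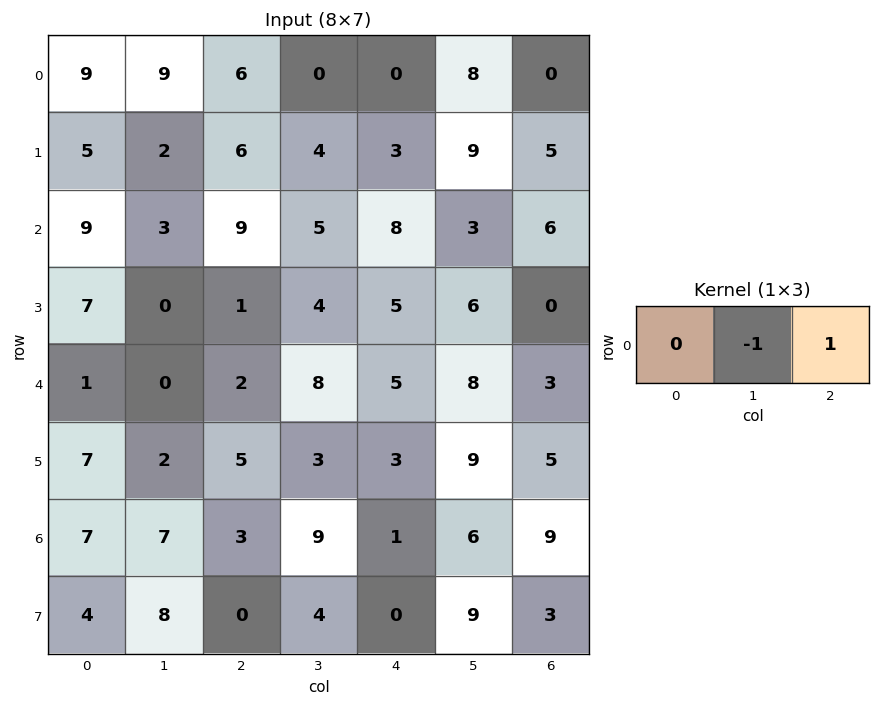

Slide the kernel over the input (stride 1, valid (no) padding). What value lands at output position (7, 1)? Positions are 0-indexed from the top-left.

4

The receptive field on the input at this output position is [8 0 4]. Elementwise product with the kernel and sum: 0·-1 + 4·1.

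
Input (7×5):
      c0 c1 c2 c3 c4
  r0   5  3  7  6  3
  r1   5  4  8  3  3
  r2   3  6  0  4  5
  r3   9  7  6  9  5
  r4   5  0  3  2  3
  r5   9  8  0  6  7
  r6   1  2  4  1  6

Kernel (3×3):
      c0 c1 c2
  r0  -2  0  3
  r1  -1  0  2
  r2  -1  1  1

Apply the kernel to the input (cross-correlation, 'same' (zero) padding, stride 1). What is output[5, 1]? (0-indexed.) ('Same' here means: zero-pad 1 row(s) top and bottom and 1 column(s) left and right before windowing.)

-5

The receptive field on the zero-padded input at this output position is [5 0 3 / 9 8 0 / 1 2 4]. Elementwise product with the kernel and sum: 5·-2 + 3·3 + 9·-1 + 0·2 + 1·-1 + 2·1 + 4·1.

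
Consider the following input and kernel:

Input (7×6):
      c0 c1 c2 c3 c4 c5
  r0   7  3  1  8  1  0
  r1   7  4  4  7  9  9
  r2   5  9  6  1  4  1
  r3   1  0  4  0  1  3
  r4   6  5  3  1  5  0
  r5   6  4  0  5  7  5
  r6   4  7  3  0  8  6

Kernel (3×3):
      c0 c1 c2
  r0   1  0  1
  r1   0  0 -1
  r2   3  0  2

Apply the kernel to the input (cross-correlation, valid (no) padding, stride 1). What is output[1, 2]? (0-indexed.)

23

The receptive field on the input at this output position is [4 7 9 / 6 1 4 / 4 0 1]. Elementwise product with the kernel and sum: 4·1 + 9·1 + 4·-1 + 4·3 + 1·2.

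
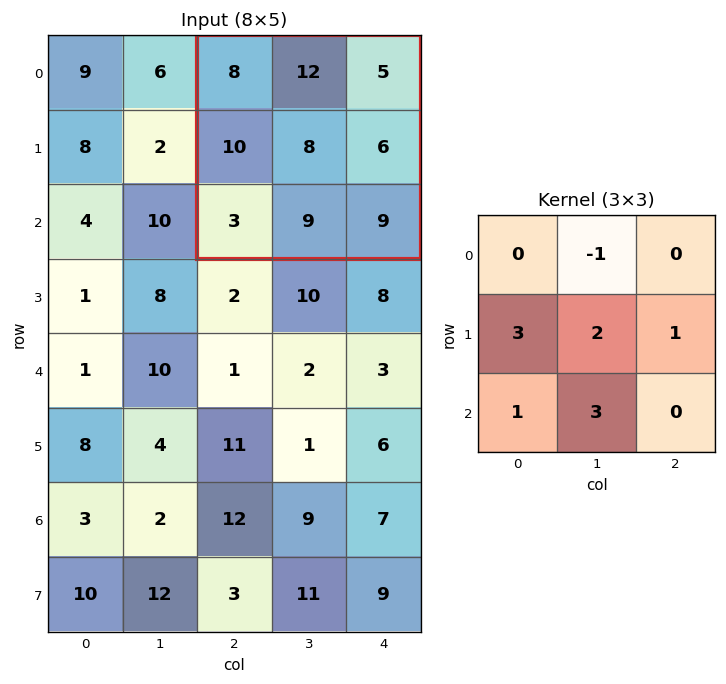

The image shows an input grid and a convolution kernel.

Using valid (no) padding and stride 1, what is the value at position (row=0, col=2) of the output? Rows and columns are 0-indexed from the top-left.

The receptive field on the input at this output position is [8 12 5 / 10 8 6 / 3 9 9]. Elementwise product with the kernel and sum: 12·-1 + 10·3 + 8·2 + 6·1 + 3·1 + 9·3.

70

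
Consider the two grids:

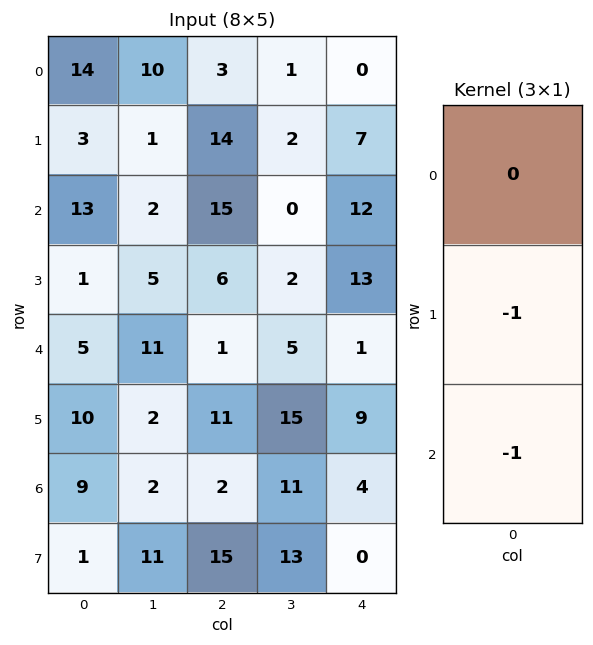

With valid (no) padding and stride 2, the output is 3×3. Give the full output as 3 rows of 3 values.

Output[0,0]: The receptive field on the input at this output position is [14 / 3 / 13]. Elementwise product with the kernel and sum: 3·-1 + 13·-1.

-16 -29 -19
-6 -7 -14
-19 -13 -13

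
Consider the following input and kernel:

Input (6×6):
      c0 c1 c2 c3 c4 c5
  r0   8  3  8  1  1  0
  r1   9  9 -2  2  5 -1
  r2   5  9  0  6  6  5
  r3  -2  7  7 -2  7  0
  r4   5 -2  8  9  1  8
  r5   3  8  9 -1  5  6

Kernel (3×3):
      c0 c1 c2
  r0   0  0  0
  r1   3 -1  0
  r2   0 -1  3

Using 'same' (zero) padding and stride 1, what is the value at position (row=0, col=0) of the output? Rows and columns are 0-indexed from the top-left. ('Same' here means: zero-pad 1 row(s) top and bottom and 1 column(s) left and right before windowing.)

The receptive field on the zero-padded input at this output position is [0 0 0 / 0 8 3 / 0 9 9]. Elementwise product with the kernel and sum: 0·3 + 8·-1 + 9·-1 + 9·3.

10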